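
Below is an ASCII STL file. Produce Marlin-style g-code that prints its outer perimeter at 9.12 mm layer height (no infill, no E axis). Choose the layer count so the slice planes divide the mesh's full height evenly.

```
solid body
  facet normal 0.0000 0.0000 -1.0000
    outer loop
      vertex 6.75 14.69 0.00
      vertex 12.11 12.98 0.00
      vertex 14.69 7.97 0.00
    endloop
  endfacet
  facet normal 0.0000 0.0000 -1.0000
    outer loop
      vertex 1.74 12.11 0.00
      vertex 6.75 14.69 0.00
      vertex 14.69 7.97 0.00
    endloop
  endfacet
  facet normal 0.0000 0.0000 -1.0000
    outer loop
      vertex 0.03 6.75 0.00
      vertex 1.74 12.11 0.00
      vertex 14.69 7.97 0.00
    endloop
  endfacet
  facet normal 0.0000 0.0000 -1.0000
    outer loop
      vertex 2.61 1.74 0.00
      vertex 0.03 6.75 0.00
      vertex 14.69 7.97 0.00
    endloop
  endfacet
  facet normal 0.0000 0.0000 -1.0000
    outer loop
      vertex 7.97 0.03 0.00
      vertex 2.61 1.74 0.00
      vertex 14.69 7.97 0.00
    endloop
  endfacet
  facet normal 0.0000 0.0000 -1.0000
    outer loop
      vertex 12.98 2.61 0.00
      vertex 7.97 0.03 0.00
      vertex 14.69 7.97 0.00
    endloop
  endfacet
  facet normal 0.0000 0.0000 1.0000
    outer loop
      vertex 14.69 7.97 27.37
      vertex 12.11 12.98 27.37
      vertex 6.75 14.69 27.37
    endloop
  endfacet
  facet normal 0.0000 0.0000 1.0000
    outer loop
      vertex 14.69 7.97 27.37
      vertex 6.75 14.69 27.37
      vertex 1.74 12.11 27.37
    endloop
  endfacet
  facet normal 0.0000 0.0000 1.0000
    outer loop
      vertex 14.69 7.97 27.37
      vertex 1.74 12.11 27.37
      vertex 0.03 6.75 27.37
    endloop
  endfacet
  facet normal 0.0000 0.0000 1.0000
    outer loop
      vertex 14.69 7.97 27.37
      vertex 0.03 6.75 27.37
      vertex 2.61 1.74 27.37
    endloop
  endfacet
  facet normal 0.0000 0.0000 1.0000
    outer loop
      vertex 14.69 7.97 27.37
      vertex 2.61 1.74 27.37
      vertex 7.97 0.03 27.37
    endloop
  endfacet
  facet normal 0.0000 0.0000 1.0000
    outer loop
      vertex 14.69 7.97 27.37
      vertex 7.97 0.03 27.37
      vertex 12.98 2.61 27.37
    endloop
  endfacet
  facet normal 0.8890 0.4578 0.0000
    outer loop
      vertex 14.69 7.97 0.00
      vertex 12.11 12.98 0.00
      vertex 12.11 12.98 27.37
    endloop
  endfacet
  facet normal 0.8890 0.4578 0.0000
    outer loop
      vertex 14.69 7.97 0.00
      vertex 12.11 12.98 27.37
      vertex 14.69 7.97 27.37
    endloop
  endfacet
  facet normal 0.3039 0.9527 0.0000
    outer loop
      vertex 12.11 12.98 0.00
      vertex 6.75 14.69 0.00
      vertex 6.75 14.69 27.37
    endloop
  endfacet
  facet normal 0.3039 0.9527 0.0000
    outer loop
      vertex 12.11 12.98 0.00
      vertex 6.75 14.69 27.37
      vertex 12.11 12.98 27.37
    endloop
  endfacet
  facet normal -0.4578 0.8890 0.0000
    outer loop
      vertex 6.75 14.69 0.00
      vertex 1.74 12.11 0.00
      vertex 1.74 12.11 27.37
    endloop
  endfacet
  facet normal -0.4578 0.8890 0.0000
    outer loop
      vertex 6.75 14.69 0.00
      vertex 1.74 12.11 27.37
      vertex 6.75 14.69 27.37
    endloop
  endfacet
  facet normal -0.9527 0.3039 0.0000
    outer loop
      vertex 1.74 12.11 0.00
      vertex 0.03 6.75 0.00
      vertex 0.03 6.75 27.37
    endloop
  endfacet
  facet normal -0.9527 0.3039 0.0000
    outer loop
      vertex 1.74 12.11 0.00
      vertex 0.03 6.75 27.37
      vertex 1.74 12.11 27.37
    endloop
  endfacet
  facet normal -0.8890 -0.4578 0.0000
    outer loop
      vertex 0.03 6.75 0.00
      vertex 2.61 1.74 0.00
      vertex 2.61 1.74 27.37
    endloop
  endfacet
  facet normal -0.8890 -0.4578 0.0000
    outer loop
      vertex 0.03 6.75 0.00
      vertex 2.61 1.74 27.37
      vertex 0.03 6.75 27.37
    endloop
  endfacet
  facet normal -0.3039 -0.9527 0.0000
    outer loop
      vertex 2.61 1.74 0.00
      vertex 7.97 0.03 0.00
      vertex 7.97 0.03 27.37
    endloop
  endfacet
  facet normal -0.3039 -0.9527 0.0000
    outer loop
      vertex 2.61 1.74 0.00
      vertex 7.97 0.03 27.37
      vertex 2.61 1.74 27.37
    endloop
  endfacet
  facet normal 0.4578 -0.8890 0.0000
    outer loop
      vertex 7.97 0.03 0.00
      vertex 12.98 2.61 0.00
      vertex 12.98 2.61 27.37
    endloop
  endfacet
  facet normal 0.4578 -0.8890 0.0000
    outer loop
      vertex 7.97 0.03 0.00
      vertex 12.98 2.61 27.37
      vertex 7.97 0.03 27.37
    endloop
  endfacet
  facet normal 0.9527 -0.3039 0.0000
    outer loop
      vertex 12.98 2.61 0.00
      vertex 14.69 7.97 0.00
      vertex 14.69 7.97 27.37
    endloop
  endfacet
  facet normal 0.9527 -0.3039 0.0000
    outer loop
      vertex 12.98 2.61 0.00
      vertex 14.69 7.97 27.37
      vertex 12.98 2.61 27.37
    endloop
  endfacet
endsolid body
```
; perimeter-only toolpath
G21 ; units = mm
G90 ; absolute positioning
G28 ; home
; layer 1
G0 Z9.12
G0 X14.69 Y7.97
G1 X12.11 Y12.98
G1 X6.75 Y14.69
G1 X1.74 Y12.11
G1 X0.03 Y6.75
G1 X2.61 Y1.74
G1 X7.97 Y0.03
G1 X12.98 Y2.61
G1 X14.69 Y7.97
; layer 2
G0 Z18.25
G0 X14.69 Y7.97
G1 X12.11 Y12.98
G1 X6.75 Y14.69
G1 X1.74 Y12.11
G1 X0.03 Y6.75
G1 X2.61 Y1.74
G1 X7.97 Y0.03
G1 X12.98 Y2.61
G1 X14.69 Y7.97
; layer 3
G0 Z27.37
G0 X14.69 Y7.97
G1 X12.11 Y12.98
G1 X6.75 Y14.69
G1 X1.74 Y12.11
G1 X0.03 Y6.75
G1 X2.61 Y1.74
G1 X7.97 Y0.03
G1 X12.98 Y2.61
G1 X14.69 Y7.97
M2 ; end

The solid is a regular 8-sided prism (a cylinder approximated with 8 flat sides), circumscribed radius ≈ 7.36 mm, height ≈ 27.4 mm. Slicing at Δz = 9.12 mm — 3 equal slices spanning the solid's height, so layer i sits at z = i·h/3 — gives 3 non-empty perimeters. Each is a 8-segment closed polygon; G0 lifts to the layer z and rapids to the start vertex, then G1 traces the edges.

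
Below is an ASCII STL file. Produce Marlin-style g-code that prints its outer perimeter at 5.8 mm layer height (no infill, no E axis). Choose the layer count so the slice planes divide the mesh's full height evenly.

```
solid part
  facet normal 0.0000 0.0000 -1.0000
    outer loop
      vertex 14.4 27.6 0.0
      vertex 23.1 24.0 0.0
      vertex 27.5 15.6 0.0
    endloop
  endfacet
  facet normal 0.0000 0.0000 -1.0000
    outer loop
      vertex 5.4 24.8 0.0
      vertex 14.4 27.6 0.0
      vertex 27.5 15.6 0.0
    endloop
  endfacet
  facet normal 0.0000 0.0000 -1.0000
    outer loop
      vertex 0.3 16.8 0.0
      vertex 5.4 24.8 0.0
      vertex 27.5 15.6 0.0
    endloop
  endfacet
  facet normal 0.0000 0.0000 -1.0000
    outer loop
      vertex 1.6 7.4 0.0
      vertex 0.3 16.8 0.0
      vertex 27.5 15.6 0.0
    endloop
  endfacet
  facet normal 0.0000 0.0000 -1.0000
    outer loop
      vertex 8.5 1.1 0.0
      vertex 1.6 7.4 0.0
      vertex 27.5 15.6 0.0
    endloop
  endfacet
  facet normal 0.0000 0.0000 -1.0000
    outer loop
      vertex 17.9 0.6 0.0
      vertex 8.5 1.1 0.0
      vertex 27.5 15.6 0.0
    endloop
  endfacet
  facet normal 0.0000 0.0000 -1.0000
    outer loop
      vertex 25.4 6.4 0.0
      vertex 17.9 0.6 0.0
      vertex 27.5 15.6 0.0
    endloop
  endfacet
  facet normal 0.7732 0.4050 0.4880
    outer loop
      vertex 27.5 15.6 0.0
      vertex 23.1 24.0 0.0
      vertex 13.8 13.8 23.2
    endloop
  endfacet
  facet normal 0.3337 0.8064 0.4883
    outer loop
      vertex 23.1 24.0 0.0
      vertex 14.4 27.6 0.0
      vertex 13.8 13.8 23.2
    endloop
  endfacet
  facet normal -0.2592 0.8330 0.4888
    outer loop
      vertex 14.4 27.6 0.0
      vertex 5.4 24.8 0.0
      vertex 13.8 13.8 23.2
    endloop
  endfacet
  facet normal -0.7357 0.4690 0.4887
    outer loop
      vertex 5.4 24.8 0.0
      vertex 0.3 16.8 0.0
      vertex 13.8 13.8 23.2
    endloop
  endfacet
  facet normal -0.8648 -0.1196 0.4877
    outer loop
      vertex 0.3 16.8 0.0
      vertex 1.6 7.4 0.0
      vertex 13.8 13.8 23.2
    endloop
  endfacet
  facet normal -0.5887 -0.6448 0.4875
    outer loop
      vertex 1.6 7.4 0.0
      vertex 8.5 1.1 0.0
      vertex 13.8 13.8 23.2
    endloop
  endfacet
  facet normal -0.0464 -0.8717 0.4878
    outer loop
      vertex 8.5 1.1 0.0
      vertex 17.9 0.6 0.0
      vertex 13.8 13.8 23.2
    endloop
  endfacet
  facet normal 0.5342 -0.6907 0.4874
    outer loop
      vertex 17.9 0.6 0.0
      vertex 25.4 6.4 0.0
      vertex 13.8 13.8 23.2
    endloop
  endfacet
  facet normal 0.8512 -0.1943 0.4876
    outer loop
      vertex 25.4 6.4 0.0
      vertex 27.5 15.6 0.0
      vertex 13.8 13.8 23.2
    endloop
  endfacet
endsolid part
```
; perimeter-only toolpath
G21 ; units = mm
G90 ; absolute positioning
G28 ; home
; layer 1
G0 Z5.8
G0 X24.1 Y15.1
G1 X20.8 Y21.4
G1 X14.2 Y24.2
G1 X7.5 Y22.1
G1 X3.7 Y16.1
G1 X4.7 Y9.0
G1 X9.8 Y4.3
G1 X16.9 Y3.9
G1 X22.5 Y8.2
G1 X24.1 Y15.1
; layer 2
G0 Z11.6
G0 X20.6 Y14.7
G1 X18.5 Y18.9
G1 X14.1 Y20.7
G1 X9.6 Y19.3
G1 X7.1 Y15.3
G1 X7.7 Y10.6
G1 X11.2 Y7.5
G1 X15.8 Y7.2
G1 X19.6 Y10.1
G1 X20.6 Y14.7
; layer 3
G0 Z17.4
G0 X17.2 Y14.3
G1 X16.1 Y16.4
G1 X14.0 Y17.2
G1 X11.7 Y16.6
G1 X10.4 Y14.6
G1 X10.8 Y12.2
G1 X12.5 Y10.6
G1 X14.8 Y10.5
G1 X16.7 Y12.0
G1 X17.2 Y14.3
M2 ; end

The solid is a regular 9-sided pyramid, base circumscribed radius ≈ 13.8 mm, apex at z ≈ 23.2 mm. Slicing at Δz = 5.8 mm — 4 equal slices spanning the solid's height, so layer i sits at z = i·h/4 — gives 3 non-empty perimeters. Each is a 9-segment closed polygon; G0 lifts to the layer z and rapids to the start vertex, then G1 traces the edges. The cross-section shrinks linearly with z (the slice at the apex is degenerate and omitted).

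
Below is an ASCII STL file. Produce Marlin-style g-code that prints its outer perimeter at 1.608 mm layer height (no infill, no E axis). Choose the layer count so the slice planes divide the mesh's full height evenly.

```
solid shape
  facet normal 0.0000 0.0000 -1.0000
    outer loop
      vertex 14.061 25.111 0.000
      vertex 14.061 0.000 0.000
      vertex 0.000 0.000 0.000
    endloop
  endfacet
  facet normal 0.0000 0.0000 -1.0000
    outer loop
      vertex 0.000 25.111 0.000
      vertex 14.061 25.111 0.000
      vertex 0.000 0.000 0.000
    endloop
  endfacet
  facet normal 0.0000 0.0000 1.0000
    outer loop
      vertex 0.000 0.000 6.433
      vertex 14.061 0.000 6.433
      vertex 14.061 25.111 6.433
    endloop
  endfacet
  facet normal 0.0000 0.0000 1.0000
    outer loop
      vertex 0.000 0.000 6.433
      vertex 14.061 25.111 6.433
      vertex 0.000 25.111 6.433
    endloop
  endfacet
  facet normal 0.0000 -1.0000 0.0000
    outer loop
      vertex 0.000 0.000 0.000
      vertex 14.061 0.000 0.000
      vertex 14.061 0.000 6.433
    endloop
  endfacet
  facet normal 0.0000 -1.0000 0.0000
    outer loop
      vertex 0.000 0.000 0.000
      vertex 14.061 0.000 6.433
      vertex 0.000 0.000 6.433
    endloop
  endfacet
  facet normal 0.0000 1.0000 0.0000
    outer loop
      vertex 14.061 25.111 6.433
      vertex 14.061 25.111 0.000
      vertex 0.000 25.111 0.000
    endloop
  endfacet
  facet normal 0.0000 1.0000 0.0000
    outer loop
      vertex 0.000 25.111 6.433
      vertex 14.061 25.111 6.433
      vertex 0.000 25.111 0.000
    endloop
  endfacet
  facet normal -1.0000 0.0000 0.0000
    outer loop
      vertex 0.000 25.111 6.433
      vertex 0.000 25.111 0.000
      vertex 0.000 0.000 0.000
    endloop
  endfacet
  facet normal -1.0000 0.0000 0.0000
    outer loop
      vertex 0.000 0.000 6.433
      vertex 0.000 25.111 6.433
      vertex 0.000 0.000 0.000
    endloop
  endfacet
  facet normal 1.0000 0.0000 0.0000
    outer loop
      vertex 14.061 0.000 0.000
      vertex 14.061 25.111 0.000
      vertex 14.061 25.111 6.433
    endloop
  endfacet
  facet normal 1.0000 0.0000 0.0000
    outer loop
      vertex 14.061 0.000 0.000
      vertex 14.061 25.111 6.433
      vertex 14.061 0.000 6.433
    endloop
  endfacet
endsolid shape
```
; perimeter-only toolpath
G21 ; units = mm
G90 ; absolute positioning
G28 ; home
; layer 1
G0 Z1.608
G0 X0.000 Y0.000
G1 X14.061 Y0.000
G1 X14.061 Y25.111
G1 X0.000 Y25.111
G1 X0.000 Y0.000
; layer 2
G0 Z3.216
G0 X0.000 Y0.000
G1 X14.061 Y0.000
G1 X14.061 Y25.111
G1 X0.000 Y25.111
G1 X0.000 Y0.000
; layer 3
G0 Z4.825
G0 X0.000 Y0.000
G1 X14.061 Y0.000
G1 X14.061 Y25.111
G1 X0.000 Y25.111
G1 X0.000 Y0.000
; layer 4
G0 Z6.433
G0 X0.000 Y0.000
G1 X14.061 Y0.000
G1 X14.061 Y25.111
G1 X0.000 Y25.111
G1 X0.000 Y0.000
M2 ; end

The solid is a rectangular box, roughly 14.1 × 25.1 mm footprint and 6.43 mm tall. Slicing at Δz = 1.608 mm — 4 equal slices spanning the solid's height, so layer i sits at z = i·h/4 — gives 4 non-empty perimeters. Each is a 4-segment closed polygon; G0 lifts to the layer z and rapids to the start vertex, then G1 traces the edges.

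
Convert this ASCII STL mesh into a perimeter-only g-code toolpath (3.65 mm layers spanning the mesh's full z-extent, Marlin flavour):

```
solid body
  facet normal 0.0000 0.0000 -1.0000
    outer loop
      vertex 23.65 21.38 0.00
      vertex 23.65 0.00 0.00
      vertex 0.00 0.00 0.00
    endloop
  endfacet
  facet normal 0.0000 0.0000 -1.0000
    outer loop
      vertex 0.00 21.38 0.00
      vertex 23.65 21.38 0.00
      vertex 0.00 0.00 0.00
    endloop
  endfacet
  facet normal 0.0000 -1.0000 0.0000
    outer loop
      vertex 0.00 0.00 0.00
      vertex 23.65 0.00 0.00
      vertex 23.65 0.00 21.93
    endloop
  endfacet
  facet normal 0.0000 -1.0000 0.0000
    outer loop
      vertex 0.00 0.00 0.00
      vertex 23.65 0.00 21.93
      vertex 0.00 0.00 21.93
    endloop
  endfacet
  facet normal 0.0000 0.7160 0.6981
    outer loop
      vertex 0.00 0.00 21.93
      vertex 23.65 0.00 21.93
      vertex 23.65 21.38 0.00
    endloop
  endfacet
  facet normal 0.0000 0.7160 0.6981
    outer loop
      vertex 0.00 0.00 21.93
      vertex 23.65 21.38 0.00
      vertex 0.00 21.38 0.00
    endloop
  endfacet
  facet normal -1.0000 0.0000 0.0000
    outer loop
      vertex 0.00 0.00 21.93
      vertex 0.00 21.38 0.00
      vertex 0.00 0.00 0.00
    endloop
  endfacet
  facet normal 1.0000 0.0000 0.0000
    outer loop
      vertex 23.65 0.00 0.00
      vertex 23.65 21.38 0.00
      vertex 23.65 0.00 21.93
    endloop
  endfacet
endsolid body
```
; perimeter-only toolpath
G21 ; units = mm
G90 ; absolute positioning
G28 ; home
; layer 1
G0 Z3.65
G0 X0.00 Y0.00
G1 X23.65 Y0.00
G1 X23.65 Y17.82
G1 X0.00 Y17.82
G1 X0.00 Y0.00
; layer 2
G0 Z7.31
G0 X0.00 Y0.00
G1 X23.65 Y0.00
G1 X23.65 Y14.25
G1 X0.00 Y14.25
G1 X0.00 Y0.00
; layer 3
G0 Z10.96
G0 X0.00 Y0.00
G1 X23.65 Y0.00
G1 X23.65 Y10.69
G1 X0.00 Y10.69
G1 X0.00 Y0.00
; layer 4
G0 Z14.62
G0 X0.00 Y0.00
G1 X23.65 Y0.00
G1 X23.65 Y7.13
G1 X0.00 Y7.13
G1 X0.00 Y0.00
; layer 5
G0 Z18.27
G0 X0.00 Y0.00
G1 X23.65 Y0.00
G1 X23.65 Y3.56
G1 X0.00 Y3.56
G1 X0.00 Y0.00
M2 ; end

The solid is a wedge (ramp): 23.6 × 21.4 mm base, rising to 21.9 mm along the y=0 edge and sloping linearly to z=0 at y=21.4. Slicing at Δz = 3.65 mm — 6 equal slices spanning the solid's height, so layer i sits at z = i·h/6 — gives 5 non-empty perimeters. Each is a 4-segment closed polygon; G0 lifts to the layer z and rapids to the start vertex, then G1 traces the edges. The cross-section shrinks linearly with z (the slice at the apex is degenerate and omitted).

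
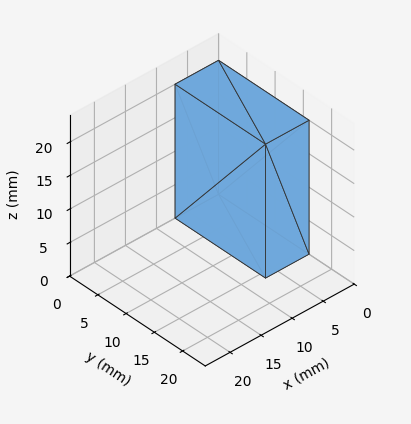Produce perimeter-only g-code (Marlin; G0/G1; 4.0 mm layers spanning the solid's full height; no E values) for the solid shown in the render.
Reading the render: the shape is a rectangular box, roughly 7 × 16 mm footprint and 20 mm tall (dimensions read to the nearest mm from the axis ticks). For the g-code, the solid's height is divided into equal slices at the stated Δz and each level perimeter traced with G1 moves after a G0 lift.

; perimeter-only toolpath
G21 ; units = mm
G90 ; absolute positioning
G28 ; home
; layer 1
G0 Z4.0
G0 X0.0 Y0.0
G1 X7.0 Y0.0
G1 X7.0 Y16.0
G1 X0.0 Y16.0
G1 X0.0 Y0.0
; layer 2
G0 Z8.0
G0 X0.0 Y0.0
G1 X7.0 Y0.0
G1 X7.0 Y16.0
G1 X0.0 Y16.0
G1 X0.0 Y0.0
; layer 3
G0 Z12.0
G0 X0.0 Y0.0
G1 X7.0 Y0.0
G1 X7.0 Y16.0
G1 X0.0 Y16.0
G1 X0.0 Y0.0
; layer 4
G0 Z16.0
G0 X0.0 Y0.0
G1 X7.0 Y0.0
G1 X7.0 Y16.0
G1 X0.0 Y16.0
G1 X0.0 Y0.0
; layer 5
G0 Z20.0
G0 X0.0 Y0.0
G1 X7.0 Y0.0
G1 X7.0 Y16.0
G1 X0.0 Y16.0
G1 X0.0 Y0.0
M2 ; end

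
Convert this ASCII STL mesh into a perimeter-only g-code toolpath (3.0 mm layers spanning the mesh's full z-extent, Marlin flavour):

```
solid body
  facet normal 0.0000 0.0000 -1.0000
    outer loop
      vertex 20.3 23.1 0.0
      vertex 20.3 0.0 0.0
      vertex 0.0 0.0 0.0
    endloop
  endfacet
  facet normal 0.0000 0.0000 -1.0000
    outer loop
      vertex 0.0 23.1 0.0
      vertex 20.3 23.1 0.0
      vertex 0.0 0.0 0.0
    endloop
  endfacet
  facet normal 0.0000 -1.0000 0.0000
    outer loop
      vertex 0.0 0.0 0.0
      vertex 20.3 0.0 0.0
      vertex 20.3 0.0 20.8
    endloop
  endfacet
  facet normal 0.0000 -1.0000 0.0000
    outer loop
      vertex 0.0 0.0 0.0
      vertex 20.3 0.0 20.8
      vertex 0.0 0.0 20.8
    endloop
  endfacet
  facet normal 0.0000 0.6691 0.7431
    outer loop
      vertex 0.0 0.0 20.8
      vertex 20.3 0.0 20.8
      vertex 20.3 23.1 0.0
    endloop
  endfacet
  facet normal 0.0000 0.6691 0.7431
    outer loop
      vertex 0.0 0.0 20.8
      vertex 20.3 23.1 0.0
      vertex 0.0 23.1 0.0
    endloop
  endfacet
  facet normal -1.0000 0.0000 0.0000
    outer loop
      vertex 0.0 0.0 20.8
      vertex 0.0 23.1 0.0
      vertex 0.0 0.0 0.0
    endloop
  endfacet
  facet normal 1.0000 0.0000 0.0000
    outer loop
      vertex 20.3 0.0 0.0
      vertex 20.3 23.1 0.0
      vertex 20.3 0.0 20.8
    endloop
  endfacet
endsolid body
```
; perimeter-only toolpath
G21 ; units = mm
G90 ; absolute positioning
G28 ; home
; layer 1
G0 Z3.0
G0 X0.0 Y0.0
G1 X20.3 Y0.0
G1 X20.3 Y19.8
G1 X0.0 Y19.8
G1 X0.0 Y0.0
; layer 2
G0 Z5.9
G0 X0.0 Y0.0
G1 X20.3 Y0.0
G1 X20.3 Y16.5
G1 X0.0 Y16.5
G1 X0.0 Y0.0
; layer 3
G0 Z8.9
G0 X0.0 Y0.0
G1 X20.3 Y0.0
G1 X20.3 Y13.2
G1 X0.0 Y13.2
G1 X0.0 Y0.0
; layer 4
G0 Z11.9
G0 X0.0 Y0.0
G1 X20.3 Y0.0
G1 X20.3 Y9.9
G1 X0.0 Y9.9
G1 X0.0 Y0.0
; layer 5
G0 Z14.9
G0 X0.0 Y0.0
G1 X20.3 Y0.0
G1 X20.3 Y6.6
G1 X0.0 Y6.6
G1 X0.0 Y0.0
; layer 6
G0 Z17.8
G0 X0.0 Y0.0
G1 X20.3 Y0.0
G1 X20.3 Y3.3
G1 X0.0 Y3.3
G1 X0.0 Y0.0
M2 ; end

The solid is a wedge (ramp): 20.3 × 23.1 mm base, rising to 20.8 mm along the y=0 edge and sloping linearly to z=0 at y=23.1. Slicing at Δz = 3.0 mm — 7 equal slices spanning the solid's height, so layer i sits at z = i·h/7 — gives 6 non-empty perimeters. Each is a 4-segment closed polygon; G0 lifts to the layer z and rapids to the start vertex, then G1 traces the edges. The cross-section shrinks linearly with z (the slice at the apex is degenerate and omitted).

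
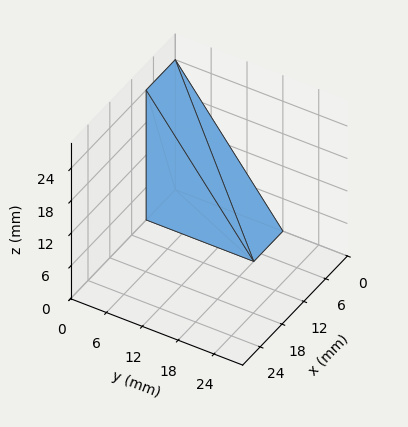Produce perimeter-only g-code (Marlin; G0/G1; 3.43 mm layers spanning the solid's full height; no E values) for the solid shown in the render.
Reading the render: the shape is a wedge (ramp): 8 × 18 mm base, rising to 24 mm along the y=0 edge and sloping linearly to z=0 at y=18 (dimensions read to the nearest mm from the axis ticks). For the g-code, the solid's height is divided into equal slices at the stated Δz and each level perimeter traced with G1 moves after a G0 lift.

; perimeter-only toolpath
G21 ; units = mm
G90 ; absolute positioning
G28 ; home
; layer 1
G0 Z3.43
G0 X0.00 Y0.00
G1 X8.00 Y0.00
G1 X8.00 Y15.43
G1 X0.00 Y15.43
G1 X0.00 Y0.00
; layer 2
G0 Z6.86
G0 X0.00 Y0.00
G1 X8.00 Y0.00
G1 X8.00 Y12.86
G1 X0.00 Y12.86
G1 X0.00 Y0.00
; layer 3
G0 Z10.29
G0 X0.00 Y0.00
G1 X8.00 Y0.00
G1 X8.00 Y10.29
G1 X0.00 Y10.29
G1 X0.00 Y0.00
; layer 4
G0 Z13.71
G0 X0.00 Y0.00
G1 X8.00 Y0.00
G1 X8.00 Y7.71
G1 X0.00 Y7.71
G1 X0.00 Y0.00
; layer 5
G0 Z17.14
G0 X0.00 Y0.00
G1 X8.00 Y0.00
G1 X8.00 Y5.14
G1 X0.00 Y5.14
G1 X0.00 Y0.00
; layer 6
G0 Z20.57
G0 X0.00 Y0.00
G1 X8.00 Y0.00
G1 X8.00 Y2.57
G1 X0.00 Y2.57
G1 X0.00 Y0.00
M2 ; end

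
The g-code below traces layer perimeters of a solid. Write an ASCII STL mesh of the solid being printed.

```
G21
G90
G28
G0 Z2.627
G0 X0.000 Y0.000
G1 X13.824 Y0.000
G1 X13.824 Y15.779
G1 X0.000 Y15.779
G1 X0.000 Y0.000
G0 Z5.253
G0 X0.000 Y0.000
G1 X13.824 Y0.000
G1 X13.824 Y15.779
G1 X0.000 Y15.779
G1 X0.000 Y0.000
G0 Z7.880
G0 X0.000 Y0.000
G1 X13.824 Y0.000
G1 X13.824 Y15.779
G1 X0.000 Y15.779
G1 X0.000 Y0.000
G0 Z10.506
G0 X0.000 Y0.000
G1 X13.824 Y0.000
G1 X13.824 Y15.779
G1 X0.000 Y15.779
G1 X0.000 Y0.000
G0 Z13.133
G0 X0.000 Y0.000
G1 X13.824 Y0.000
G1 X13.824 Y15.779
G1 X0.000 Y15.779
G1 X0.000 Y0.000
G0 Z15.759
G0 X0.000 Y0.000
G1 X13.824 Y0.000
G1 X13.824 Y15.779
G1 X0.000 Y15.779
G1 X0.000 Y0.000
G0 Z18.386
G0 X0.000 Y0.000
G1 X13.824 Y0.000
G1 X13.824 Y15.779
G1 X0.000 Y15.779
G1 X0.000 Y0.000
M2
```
solid part
  facet normal 0.0000 0.0000 -1.0000
    outer loop
      vertex 13.824 15.779 0.000
      vertex 13.824 0.000 0.000
      vertex 0.000 0.000 0.000
    endloop
  endfacet
  facet normal 0.0000 0.0000 -1.0000
    outer loop
      vertex 0.000 15.779 0.000
      vertex 13.824 15.779 0.000
      vertex 0.000 0.000 0.000
    endloop
  endfacet
  facet normal 0.0000 0.0000 1.0000
    outer loop
      vertex 0.000 0.000 18.386
      vertex 13.824 0.000 18.386
      vertex 13.824 15.779 18.386
    endloop
  endfacet
  facet normal 0.0000 0.0000 1.0000
    outer loop
      vertex 0.000 0.000 18.386
      vertex 13.824 15.779 18.386
      vertex 0.000 15.779 18.386
    endloop
  endfacet
  facet normal 0.0000 -1.0000 0.0000
    outer loop
      vertex 0.000 0.000 0.000
      vertex 13.824 0.000 0.000
      vertex 13.824 0.000 18.386
    endloop
  endfacet
  facet normal 0.0000 -1.0000 0.0000
    outer loop
      vertex 0.000 0.000 0.000
      vertex 13.824 0.000 18.386
      vertex 0.000 0.000 18.386
    endloop
  endfacet
  facet normal 0.0000 1.0000 0.0000
    outer loop
      vertex 13.824 15.779 18.386
      vertex 13.824 15.779 0.000
      vertex 0.000 15.779 0.000
    endloop
  endfacet
  facet normal 0.0000 1.0000 0.0000
    outer loop
      vertex 0.000 15.779 18.386
      vertex 13.824 15.779 18.386
      vertex 0.000 15.779 0.000
    endloop
  endfacet
  facet normal -1.0000 0.0000 0.0000
    outer loop
      vertex 0.000 15.779 18.386
      vertex 0.000 15.779 0.000
      vertex 0.000 0.000 0.000
    endloop
  endfacet
  facet normal -1.0000 0.0000 0.0000
    outer loop
      vertex 0.000 0.000 18.386
      vertex 0.000 15.779 18.386
      vertex 0.000 0.000 0.000
    endloop
  endfacet
  facet normal 1.0000 0.0000 0.0000
    outer loop
      vertex 13.824 0.000 0.000
      vertex 13.824 15.779 0.000
      vertex 13.824 15.779 18.386
    endloop
  endfacet
  facet normal 1.0000 0.0000 0.0000
    outer loop
      vertex 13.824 0.000 0.000
      vertex 13.824 15.779 18.386
      vertex 13.824 0.000 18.386
    endloop
  endfacet
endsolid part

The G0 Z moves step by Δz≈2.627 mm. Every layer's G1 loop is the same polygon, so the solid is a straight extrusion of it from z=0 to z≈18.4. Closing with flat bottom and top caps and triangulating gives 12 facets — a rectangular box, roughly 13.8 × 15.8 mm footprint and 18.4 mm tall.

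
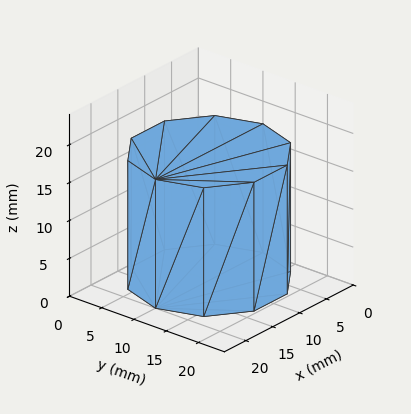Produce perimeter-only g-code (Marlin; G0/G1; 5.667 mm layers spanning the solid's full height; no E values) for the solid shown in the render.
Reading the render: the shape is a regular 10-sided prism (a cylinder approximated with 10 flat sides), circumscribed radius ≈ 10 mm, height ≈ 17 mm (dimensions read to the nearest mm from the axis ticks). For the g-code, the solid's height is divided into equal slices at the stated Δz and each level perimeter traced with G1 moves after a G0 lift.

; perimeter-only toolpath
G21 ; units = mm
G90 ; absolute positioning
G28 ; home
; layer 1
G0 Z5.667
G0 X20.000 Y10.000
G1 X18.090 Y15.878
G1 X13.090 Y19.511
G1 X6.910 Y19.511
G1 X1.910 Y15.878
G1 X0.000 Y10.000
G1 X1.910 Y4.122
G1 X6.910 Y0.489
G1 X13.090 Y0.489
G1 X18.090 Y4.122
G1 X20.000 Y10.000
; layer 2
G0 Z11.333
G0 X20.000 Y10.000
G1 X18.090 Y15.878
G1 X13.090 Y19.511
G1 X6.910 Y19.511
G1 X1.910 Y15.878
G1 X0.000 Y10.000
G1 X1.910 Y4.122
G1 X6.910 Y0.489
G1 X13.090 Y0.489
G1 X18.090 Y4.122
G1 X20.000 Y10.000
; layer 3
G0 Z17.000
G0 X20.000 Y10.000
G1 X18.090 Y15.878
G1 X13.090 Y19.511
G1 X6.910 Y19.511
G1 X1.910 Y15.878
G1 X0.000 Y10.000
G1 X1.910 Y4.122
G1 X6.910 Y0.489
G1 X13.090 Y0.489
G1 X18.090 Y4.122
G1 X20.000 Y10.000
M2 ; end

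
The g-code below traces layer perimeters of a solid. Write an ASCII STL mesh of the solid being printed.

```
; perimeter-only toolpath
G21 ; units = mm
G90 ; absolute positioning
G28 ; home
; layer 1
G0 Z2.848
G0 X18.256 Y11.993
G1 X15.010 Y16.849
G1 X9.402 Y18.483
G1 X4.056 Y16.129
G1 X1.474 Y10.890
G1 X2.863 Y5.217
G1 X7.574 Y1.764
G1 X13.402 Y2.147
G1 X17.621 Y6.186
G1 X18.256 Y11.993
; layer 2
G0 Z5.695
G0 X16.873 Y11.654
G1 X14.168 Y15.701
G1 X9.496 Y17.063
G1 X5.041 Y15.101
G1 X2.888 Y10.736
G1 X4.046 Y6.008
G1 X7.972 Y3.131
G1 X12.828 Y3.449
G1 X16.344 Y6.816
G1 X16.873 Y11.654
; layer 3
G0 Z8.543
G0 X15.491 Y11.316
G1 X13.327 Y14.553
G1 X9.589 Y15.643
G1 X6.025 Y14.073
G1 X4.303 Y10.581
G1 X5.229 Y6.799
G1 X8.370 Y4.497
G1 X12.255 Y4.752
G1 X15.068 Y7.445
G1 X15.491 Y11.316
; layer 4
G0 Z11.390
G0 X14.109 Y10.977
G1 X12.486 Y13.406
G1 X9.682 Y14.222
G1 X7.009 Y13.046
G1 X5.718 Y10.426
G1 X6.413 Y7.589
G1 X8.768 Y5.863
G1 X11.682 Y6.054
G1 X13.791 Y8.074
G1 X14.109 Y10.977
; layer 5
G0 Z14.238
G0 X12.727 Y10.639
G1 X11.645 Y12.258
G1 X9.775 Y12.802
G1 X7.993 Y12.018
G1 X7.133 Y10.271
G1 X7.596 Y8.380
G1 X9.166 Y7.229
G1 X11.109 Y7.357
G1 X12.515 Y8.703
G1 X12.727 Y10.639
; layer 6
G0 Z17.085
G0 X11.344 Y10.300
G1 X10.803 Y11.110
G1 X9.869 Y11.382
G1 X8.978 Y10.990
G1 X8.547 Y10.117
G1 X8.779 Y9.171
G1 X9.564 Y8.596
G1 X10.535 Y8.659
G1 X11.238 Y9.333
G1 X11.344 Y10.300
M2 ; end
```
solid part
  facet normal 0.0000 0.0000 -1.0000
    outer loop
      vertex 9.309 19.903 0.000
      vertex 15.851 17.997 0.000
      vertex 19.638 12.331 0.000
    endloop
  endfacet
  facet normal 0.0000 0.0000 -1.0000
    outer loop
      vertex 3.072 17.157 0.000
      vertex 9.309 19.903 0.000
      vertex 19.638 12.331 0.000
    endloop
  endfacet
  facet normal 0.0000 0.0000 -1.0000
    outer loop
      vertex 0.059 11.045 0.000
      vertex 3.072 17.157 0.000
      vertex 19.638 12.331 0.000
    endloop
  endfacet
  facet normal 0.0000 0.0000 -1.0000
    outer loop
      vertex 1.680 4.426 0.000
      vertex 0.059 11.045 0.000
      vertex 19.638 12.331 0.000
    endloop
  endfacet
  facet normal 0.0000 0.0000 -1.0000
    outer loop
      vertex 7.176 0.398 0.000
      vertex 1.680 4.426 0.000
      vertex 19.638 12.331 0.000
    endloop
  endfacet
  facet normal 0.0000 0.0000 -1.0000
    outer loop
      vertex 13.975 0.844 0.000
      vertex 7.176 0.398 0.000
      vertex 19.638 12.331 0.000
    endloop
  endfacet
  facet normal 0.0000 0.0000 -1.0000
    outer loop
      vertex 18.897 5.557 0.000
      vertex 13.975 0.844 0.000
      vertex 19.638 12.331 0.000
    endloop
  endfacet
  facet normal 0.7525 0.5030 0.4251
    outer loop
      vertex 19.638 12.331 0.000
      vertex 15.851 17.997 0.000
      vertex 9.962 9.962 19.933
    endloop
  endfacet
  facet normal 0.2532 0.8690 0.4251
    outer loop
      vertex 15.851 17.997 0.000
      vertex 9.309 19.903 0.000
      vertex 9.962 9.962 19.933
    endloop
  endfacet
  facet normal -0.3647 0.8284 0.4251
    outer loop
      vertex 9.309 19.903 0.000
      vertex 3.072 17.157 0.000
      vertex 9.962 9.962 19.933
    endloop
  endfacet
  facet normal -0.8119 0.4002 0.4251
    outer loop
      vertex 3.072 17.157 0.000
      vertex 0.059 11.045 0.000
      vertex 9.962 9.962 19.933
    endloop
  endfacet
  facet normal -0.8792 -0.2153 0.4251
    outer loop
      vertex 0.059 11.045 0.000
      vertex 1.680 4.426 0.000
      vertex 9.962 9.962 19.933
    endloop
  endfacet
  facet normal -0.5351 -0.7301 0.4251
    outer loop
      vertex 1.680 4.426 0.000
      vertex 7.176 0.398 0.000
      vertex 9.962 9.962 19.933
    endloop
  endfacet
  facet normal 0.0592 -0.9032 0.4251
    outer loop
      vertex 7.176 0.398 0.000
      vertex 13.975 0.844 0.000
      vertex 9.962 9.962 19.933
    endloop
  endfacet
  facet normal 0.6260 -0.6538 0.4251
    outer loop
      vertex 13.975 0.844 0.000
      vertex 18.897 5.557 0.000
      vertex 9.962 9.962 19.933
    endloop
  endfacet
  facet normal 0.8998 -0.0984 0.4251
    outer loop
      vertex 18.897 5.557 0.000
      vertex 19.638 12.331 0.000
      vertex 9.962 9.962 19.933
    endloop
  endfacet
endsolid part

The G0 Z moves step by Δz≈2.848 mm. The G1 loops shrink linearly with z, so the solid tapers from its base footprint up to z≈19.9. Closing with a flat bottom cap and the tapered top and triangulating gives 16 facets — a regular 9-sided pyramid, base circumscribed radius ≈ 9.96 mm, apex at z ≈ 19.9 mm.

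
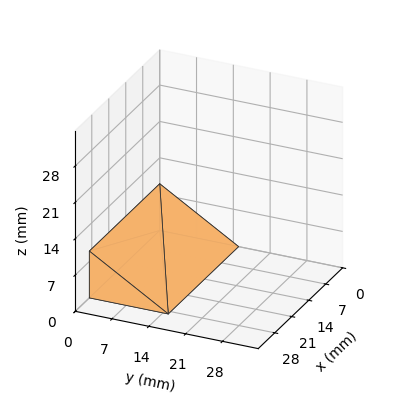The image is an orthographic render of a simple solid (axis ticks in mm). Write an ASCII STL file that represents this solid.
Reading the render: the shape is a wedge (ramp): 29 × 15 mm base, rising to 9 mm along the y=0 edge and sloping linearly to z=0 at y=15 (dimensions read to the nearest mm from the axis ticks). For the STL, each face is triangulated and given an outward normal.

solid part
  facet normal 0.0000 0.0000 -1.0000
    outer loop
      vertex 29.0 15.0 0.0
      vertex 29.0 0.0 0.0
      vertex 0.0 0.0 0.0
    endloop
  endfacet
  facet normal 0.0000 0.0000 -1.0000
    outer loop
      vertex 0.0 15.0 0.0
      vertex 29.0 15.0 0.0
      vertex 0.0 0.0 0.0
    endloop
  endfacet
  facet normal 0.0000 -1.0000 0.0000
    outer loop
      vertex 0.0 0.0 0.0
      vertex 29.0 0.0 0.0
      vertex 29.0 0.0 9.0
    endloop
  endfacet
  facet normal 0.0000 -1.0000 0.0000
    outer loop
      vertex 0.0 0.0 0.0
      vertex 29.0 0.0 9.0
      vertex 0.0 0.0 9.0
    endloop
  endfacet
  facet normal 0.0000 0.5145 0.8575
    outer loop
      vertex 0.0 0.0 9.0
      vertex 29.0 0.0 9.0
      vertex 29.0 15.0 0.0
    endloop
  endfacet
  facet normal 0.0000 0.5145 0.8575
    outer loop
      vertex 0.0 0.0 9.0
      vertex 29.0 15.0 0.0
      vertex 0.0 15.0 0.0
    endloop
  endfacet
  facet normal -1.0000 0.0000 0.0000
    outer loop
      vertex 0.0 0.0 9.0
      vertex 0.0 15.0 0.0
      vertex 0.0 0.0 0.0
    endloop
  endfacet
  facet normal 1.0000 0.0000 0.0000
    outer loop
      vertex 29.0 0.0 0.0
      vertex 29.0 15.0 0.0
      vertex 29.0 0.0 9.0
    endloop
  endfacet
endsolid part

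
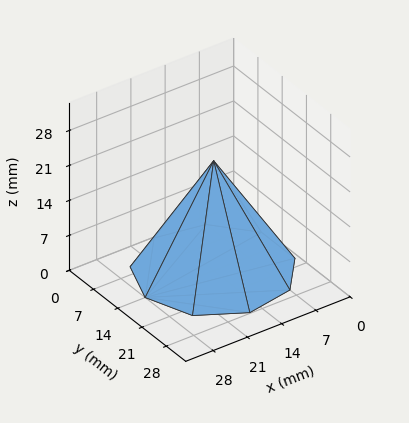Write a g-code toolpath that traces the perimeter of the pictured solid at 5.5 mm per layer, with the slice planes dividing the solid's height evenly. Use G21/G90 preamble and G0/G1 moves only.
Reading the render: the shape is a regular 9-sided pyramid, base circumscribed radius ≈ 14 mm, apex at z ≈ 22 mm (dimensions read to the nearest mm from the axis ticks). For the g-code, the solid's height is divided into equal slices at the stated Δz and each level perimeter traced with G1 moves after a G0 lift.

; perimeter-only toolpath
G21 ; units = mm
G90 ; absolute positioning
G28 ; home
; layer 1
G0 Z5.5
G0 X24.5 Y14.0
G1 X22.0 Y20.8
G1 X15.8 Y24.4
G1 X8.8 Y23.1
G1 X4.1 Y17.6
G1 X4.1 Y10.4
G1 X8.8 Y4.9
G1 X15.8 Y3.6
G1 X22.0 Y7.2
G1 X24.5 Y14.0
; layer 2
G0 Z11.0
G0 X21.0 Y14.0
G1 X19.4 Y18.5
G1 X15.2 Y20.9
G1 X10.5 Y20.1
G1 X7.4 Y16.4
G1 X7.4 Y11.6
G1 X10.5 Y8.0
G1 X15.2 Y7.1
G1 X19.4 Y9.5
G1 X21.0 Y14.0
; layer 3
G0 Z16.5
G0 X17.5 Y14.0
G1 X16.7 Y16.2
G1 X14.6 Y17.4
G1 X12.2 Y17.0
G1 X10.7 Y15.2
G1 X10.7 Y12.8
G1 X12.2 Y11.0
G1 X14.6 Y10.6
G1 X16.7 Y11.8
G1 X17.5 Y14.0
M2 ; end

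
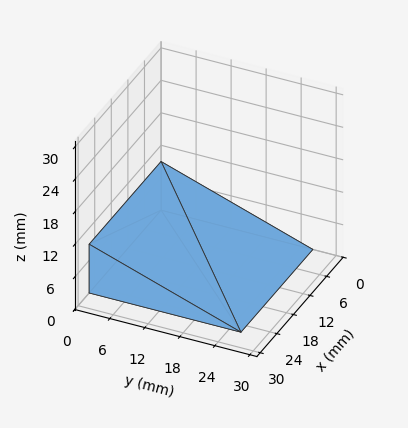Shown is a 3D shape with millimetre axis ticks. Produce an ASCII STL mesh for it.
Reading the render: the shape is a wedge (ramp): 26 × 26 mm base, rising to 9 mm along the y=0 edge and sloping linearly to z=0 at y=26 (dimensions read to the nearest mm from the axis ticks). For the STL, each face is triangulated and given an outward normal.

solid part
  facet normal 0.0000 0.0000 -1.0000
    outer loop
      vertex 26.000 26.000 0.000
      vertex 26.000 0.000 0.000
      vertex 0.000 0.000 0.000
    endloop
  endfacet
  facet normal 0.0000 0.0000 -1.0000
    outer loop
      vertex 0.000 26.000 0.000
      vertex 26.000 26.000 0.000
      vertex 0.000 0.000 0.000
    endloop
  endfacet
  facet normal 0.0000 -1.0000 0.0000
    outer loop
      vertex 0.000 0.000 0.000
      vertex 26.000 0.000 0.000
      vertex 26.000 0.000 9.000
    endloop
  endfacet
  facet normal 0.0000 -1.0000 0.0000
    outer loop
      vertex 0.000 0.000 0.000
      vertex 26.000 0.000 9.000
      vertex 0.000 0.000 9.000
    endloop
  endfacet
  facet normal 0.0000 0.3271 0.9450
    outer loop
      vertex 0.000 0.000 9.000
      vertex 26.000 0.000 9.000
      vertex 26.000 26.000 0.000
    endloop
  endfacet
  facet normal 0.0000 0.3271 0.9450
    outer loop
      vertex 0.000 0.000 9.000
      vertex 26.000 26.000 0.000
      vertex 0.000 26.000 0.000
    endloop
  endfacet
  facet normal -1.0000 0.0000 0.0000
    outer loop
      vertex 0.000 0.000 9.000
      vertex 0.000 26.000 0.000
      vertex 0.000 0.000 0.000
    endloop
  endfacet
  facet normal 1.0000 0.0000 0.0000
    outer loop
      vertex 26.000 0.000 0.000
      vertex 26.000 26.000 0.000
      vertex 26.000 0.000 9.000
    endloop
  endfacet
endsolid part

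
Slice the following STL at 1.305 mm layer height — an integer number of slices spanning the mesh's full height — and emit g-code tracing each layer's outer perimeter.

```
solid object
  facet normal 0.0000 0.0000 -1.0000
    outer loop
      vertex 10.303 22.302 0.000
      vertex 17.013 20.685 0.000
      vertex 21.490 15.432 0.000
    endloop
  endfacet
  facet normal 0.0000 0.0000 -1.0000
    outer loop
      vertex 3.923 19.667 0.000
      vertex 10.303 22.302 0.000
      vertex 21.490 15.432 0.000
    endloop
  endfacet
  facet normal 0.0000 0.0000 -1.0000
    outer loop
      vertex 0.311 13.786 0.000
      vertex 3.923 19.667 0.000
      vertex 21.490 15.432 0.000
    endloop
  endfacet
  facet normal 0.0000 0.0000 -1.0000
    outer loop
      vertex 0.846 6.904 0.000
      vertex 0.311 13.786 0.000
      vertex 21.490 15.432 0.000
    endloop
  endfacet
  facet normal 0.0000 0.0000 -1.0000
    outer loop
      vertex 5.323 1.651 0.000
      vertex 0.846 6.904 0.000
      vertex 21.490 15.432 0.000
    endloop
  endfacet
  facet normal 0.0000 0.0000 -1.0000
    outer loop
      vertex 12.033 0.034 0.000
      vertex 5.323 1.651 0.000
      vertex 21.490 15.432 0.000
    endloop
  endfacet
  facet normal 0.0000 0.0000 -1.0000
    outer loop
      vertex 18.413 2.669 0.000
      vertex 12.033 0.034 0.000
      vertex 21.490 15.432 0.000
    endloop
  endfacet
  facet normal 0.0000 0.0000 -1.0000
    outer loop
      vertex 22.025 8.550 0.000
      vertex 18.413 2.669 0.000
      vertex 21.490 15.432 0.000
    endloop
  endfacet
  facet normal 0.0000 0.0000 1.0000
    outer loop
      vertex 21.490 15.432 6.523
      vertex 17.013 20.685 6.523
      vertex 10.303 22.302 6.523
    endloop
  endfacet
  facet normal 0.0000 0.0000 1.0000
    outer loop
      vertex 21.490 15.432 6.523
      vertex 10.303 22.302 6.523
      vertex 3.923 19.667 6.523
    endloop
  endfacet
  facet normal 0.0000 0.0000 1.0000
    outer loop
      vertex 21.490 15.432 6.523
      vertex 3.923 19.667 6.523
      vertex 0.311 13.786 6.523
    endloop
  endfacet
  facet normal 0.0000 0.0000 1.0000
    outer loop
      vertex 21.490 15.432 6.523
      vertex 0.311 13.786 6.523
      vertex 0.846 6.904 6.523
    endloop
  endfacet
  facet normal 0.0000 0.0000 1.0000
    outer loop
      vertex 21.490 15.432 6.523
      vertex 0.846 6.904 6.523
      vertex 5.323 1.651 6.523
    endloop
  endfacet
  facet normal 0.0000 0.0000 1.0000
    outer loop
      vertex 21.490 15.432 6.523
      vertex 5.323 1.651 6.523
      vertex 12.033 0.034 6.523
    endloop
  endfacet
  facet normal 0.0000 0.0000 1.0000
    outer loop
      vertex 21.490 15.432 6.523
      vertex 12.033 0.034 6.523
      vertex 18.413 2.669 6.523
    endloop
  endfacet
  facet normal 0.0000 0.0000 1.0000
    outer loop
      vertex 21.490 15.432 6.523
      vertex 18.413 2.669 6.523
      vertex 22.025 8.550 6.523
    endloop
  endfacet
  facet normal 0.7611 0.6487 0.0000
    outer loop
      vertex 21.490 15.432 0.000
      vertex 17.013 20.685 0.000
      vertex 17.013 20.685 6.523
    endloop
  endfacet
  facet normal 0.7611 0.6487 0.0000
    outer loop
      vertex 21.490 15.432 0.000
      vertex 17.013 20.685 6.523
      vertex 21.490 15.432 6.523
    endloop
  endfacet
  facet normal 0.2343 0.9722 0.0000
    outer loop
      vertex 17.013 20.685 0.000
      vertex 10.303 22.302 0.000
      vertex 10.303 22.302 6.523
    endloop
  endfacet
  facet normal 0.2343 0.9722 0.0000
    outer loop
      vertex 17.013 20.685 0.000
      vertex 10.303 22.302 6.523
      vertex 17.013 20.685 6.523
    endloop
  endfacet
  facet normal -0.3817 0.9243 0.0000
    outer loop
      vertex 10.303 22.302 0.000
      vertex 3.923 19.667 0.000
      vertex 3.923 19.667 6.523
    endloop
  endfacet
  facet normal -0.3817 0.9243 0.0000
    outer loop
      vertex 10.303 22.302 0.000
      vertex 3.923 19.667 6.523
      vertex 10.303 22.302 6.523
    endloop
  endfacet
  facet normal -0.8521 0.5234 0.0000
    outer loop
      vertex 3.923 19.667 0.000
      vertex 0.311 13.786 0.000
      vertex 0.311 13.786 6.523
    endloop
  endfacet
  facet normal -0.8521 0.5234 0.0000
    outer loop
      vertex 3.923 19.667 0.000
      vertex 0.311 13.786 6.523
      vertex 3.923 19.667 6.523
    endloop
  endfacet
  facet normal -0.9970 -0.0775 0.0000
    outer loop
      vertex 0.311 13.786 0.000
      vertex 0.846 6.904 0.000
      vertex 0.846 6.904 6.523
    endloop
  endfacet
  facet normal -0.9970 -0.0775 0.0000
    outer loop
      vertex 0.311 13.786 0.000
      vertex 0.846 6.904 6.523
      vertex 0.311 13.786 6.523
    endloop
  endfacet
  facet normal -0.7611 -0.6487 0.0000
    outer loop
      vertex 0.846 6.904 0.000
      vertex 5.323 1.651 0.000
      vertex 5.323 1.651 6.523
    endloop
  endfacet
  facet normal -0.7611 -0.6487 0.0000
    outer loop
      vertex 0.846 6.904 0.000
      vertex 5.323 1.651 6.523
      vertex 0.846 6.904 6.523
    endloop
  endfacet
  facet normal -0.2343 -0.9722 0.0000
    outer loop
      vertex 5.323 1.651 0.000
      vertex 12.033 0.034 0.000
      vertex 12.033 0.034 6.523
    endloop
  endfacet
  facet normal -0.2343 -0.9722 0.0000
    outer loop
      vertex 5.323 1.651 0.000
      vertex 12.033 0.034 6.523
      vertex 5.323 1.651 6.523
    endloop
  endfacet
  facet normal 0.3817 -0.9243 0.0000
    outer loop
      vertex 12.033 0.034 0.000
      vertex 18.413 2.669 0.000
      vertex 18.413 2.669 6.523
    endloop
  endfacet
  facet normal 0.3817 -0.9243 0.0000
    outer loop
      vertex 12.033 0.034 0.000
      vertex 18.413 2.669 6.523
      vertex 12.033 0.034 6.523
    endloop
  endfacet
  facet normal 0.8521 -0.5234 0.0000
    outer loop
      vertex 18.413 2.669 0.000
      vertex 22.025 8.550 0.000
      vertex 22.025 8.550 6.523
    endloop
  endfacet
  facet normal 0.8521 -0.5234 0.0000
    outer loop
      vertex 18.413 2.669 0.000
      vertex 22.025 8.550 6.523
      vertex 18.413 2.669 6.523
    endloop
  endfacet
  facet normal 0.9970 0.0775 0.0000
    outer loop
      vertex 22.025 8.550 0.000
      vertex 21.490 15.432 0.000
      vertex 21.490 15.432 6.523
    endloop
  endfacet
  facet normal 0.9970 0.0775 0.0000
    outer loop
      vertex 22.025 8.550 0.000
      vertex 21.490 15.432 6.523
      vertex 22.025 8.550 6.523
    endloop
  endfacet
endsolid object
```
; perimeter-only toolpath
G21 ; units = mm
G90 ; absolute positioning
G28 ; home
; layer 1
G0 Z1.305
G0 X21.490 Y15.432
G1 X17.013 Y20.685
G1 X10.303 Y22.302
G1 X3.923 Y19.667
G1 X0.311 Y13.786
G1 X0.846 Y6.904
G1 X5.323 Y1.651
G1 X12.033 Y0.034
G1 X18.413 Y2.669
G1 X22.025 Y8.550
G1 X21.490 Y15.432
; layer 2
G0 Z2.609
G0 X21.490 Y15.432
G1 X17.013 Y20.685
G1 X10.303 Y22.302
G1 X3.923 Y19.667
G1 X0.311 Y13.786
G1 X0.846 Y6.904
G1 X5.323 Y1.651
G1 X12.033 Y0.034
G1 X18.413 Y2.669
G1 X22.025 Y8.550
G1 X21.490 Y15.432
; layer 3
G0 Z3.914
G0 X21.490 Y15.432
G1 X17.013 Y20.685
G1 X10.303 Y22.302
G1 X3.923 Y19.667
G1 X0.311 Y13.786
G1 X0.846 Y6.904
G1 X5.323 Y1.651
G1 X12.033 Y0.034
G1 X18.413 Y2.669
G1 X22.025 Y8.550
G1 X21.490 Y15.432
; layer 4
G0 Z5.218
G0 X21.490 Y15.432
G1 X17.013 Y20.685
G1 X10.303 Y22.302
G1 X3.923 Y19.667
G1 X0.311 Y13.786
G1 X0.846 Y6.904
G1 X5.323 Y1.651
G1 X12.033 Y0.034
G1 X18.413 Y2.669
G1 X22.025 Y8.550
G1 X21.490 Y15.432
; layer 5
G0 Z6.523
G0 X21.490 Y15.432
G1 X17.013 Y20.685
G1 X10.303 Y22.302
G1 X3.923 Y19.667
G1 X0.311 Y13.786
G1 X0.846 Y6.904
G1 X5.323 Y1.651
G1 X12.033 Y0.034
G1 X18.413 Y2.669
G1 X22.025 Y8.550
G1 X21.490 Y15.432
M2 ; end

The solid is a regular 10-sided prism (a cylinder approximated with 10 flat sides), circumscribed radius ≈ 11.2 mm, height ≈ 6.52 mm. Slicing at Δz = 1.305 mm — 5 equal slices spanning the solid's height, so layer i sits at z = i·h/5 — gives 5 non-empty perimeters. Each is a 10-segment closed polygon; G0 lifts to the layer z and rapids to the start vertex, then G1 traces the edges.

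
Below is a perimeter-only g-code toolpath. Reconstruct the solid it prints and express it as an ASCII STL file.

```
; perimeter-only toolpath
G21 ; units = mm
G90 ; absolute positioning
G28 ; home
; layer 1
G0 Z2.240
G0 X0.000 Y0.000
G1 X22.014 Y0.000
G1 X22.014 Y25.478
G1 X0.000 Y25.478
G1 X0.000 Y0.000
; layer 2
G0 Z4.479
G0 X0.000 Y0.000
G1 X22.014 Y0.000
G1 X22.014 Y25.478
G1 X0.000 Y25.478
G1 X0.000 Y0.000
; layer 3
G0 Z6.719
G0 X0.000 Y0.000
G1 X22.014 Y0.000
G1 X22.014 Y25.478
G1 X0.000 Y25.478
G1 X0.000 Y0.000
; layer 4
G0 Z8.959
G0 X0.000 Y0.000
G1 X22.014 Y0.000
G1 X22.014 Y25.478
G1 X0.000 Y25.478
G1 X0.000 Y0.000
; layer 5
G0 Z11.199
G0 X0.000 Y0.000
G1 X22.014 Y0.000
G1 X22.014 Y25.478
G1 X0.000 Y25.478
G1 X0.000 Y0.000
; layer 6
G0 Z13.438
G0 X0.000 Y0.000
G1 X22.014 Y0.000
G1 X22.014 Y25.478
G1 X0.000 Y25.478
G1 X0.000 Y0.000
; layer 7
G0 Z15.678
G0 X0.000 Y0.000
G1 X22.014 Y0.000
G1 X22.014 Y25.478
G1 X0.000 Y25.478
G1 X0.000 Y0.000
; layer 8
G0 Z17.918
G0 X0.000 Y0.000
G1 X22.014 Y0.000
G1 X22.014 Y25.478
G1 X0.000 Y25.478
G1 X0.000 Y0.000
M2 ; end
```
solid part
  facet normal 0.0000 0.0000 -1.0000
    outer loop
      vertex 22.014 25.478 0.000
      vertex 22.014 0.000 0.000
      vertex 0.000 0.000 0.000
    endloop
  endfacet
  facet normal 0.0000 0.0000 -1.0000
    outer loop
      vertex 0.000 25.478 0.000
      vertex 22.014 25.478 0.000
      vertex 0.000 0.000 0.000
    endloop
  endfacet
  facet normal 0.0000 0.0000 1.0000
    outer loop
      vertex 0.000 0.000 17.918
      vertex 22.014 0.000 17.918
      vertex 22.014 25.478 17.918
    endloop
  endfacet
  facet normal 0.0000 0.0000 1.0000
    outer loop
      vertex 0.000 0.000 17.918
      vertex 22.014 25.478 17.918
      vertex 0.000 25.478 17.918
    endloop
  endfacet
  facet normal 0.0000 -1.0000 0.0000
    outer loop
      vertex 0.000 0.000 0.000
      vertex 22.014 0.000 0.000
      vertex 22.014 0.000 17.918
    endloop
  endfacet
  facet normal 0.0000 -1.0000 0.0000
    outer loop
      vertex 0.000 0.000 0.000
      vertex 22.014 0.000 17.918
      vertex 0.000 0.000 17.918
    endloop
  endfacet
  facet normal 0.0000 1.0000 0.0000
    outer loop
      vertex 22.014 25.478 17.918
      vertex 22.014 25.478 0.000
      vertex 0.000 25.478 0.000
    endloop
  endfacet
  facet normal 0.0000 1.0000 0.0000
    outer loop
      vertex 0.000 25.478 17.918
      vertex 22.014 25.478 17.918
      vertex 0.000 25.478 0.000
    endloop
  endfacet
  facet normal -1.0000 0.0000 0.0000
    outer loop
      vertex 0.000 25.478 17.918
      vertex 0.000 25.478 0.000
      vertex 0.000 0.000 0.000
    endloop
  endfacet
  facet normal -1.0000 0.0000 0.0000
    outer loop
      vertex 0.000 0.000 17.918
      vertex 0.000 25.478 17.918
      vertex 0.000 0.000 0.000
    endloop
  endfacet
  facet normal 1.0000 0.0000 0.0000
    outer loop
      vertex 22.014 0.000 0.000
      vertex 22.014 25.478 0.000
      vertex 22.014 25.478 17.918
    endloop
  endfacet
  facet normal 1.0000 0.0000 0.0000
    outer loop
      vertex 22.014 0.000 0.000
      vertex 22.014 25.478 17.918
      vertex 22.014 0.000 17.918
    endloop
  endfacet
endsolid part

The G0 Z moves step by Δz≈2.240 mm. Every layer's G1 loop is the same polygon, so the solid is a straight extrusion of it from z=0 to z≈17.9. Closing with flat bottom and top caps and triangulating gives 12 facets — a rectangular box, roughly 22 × 25.5 mm footprint and 17.9 mm tall.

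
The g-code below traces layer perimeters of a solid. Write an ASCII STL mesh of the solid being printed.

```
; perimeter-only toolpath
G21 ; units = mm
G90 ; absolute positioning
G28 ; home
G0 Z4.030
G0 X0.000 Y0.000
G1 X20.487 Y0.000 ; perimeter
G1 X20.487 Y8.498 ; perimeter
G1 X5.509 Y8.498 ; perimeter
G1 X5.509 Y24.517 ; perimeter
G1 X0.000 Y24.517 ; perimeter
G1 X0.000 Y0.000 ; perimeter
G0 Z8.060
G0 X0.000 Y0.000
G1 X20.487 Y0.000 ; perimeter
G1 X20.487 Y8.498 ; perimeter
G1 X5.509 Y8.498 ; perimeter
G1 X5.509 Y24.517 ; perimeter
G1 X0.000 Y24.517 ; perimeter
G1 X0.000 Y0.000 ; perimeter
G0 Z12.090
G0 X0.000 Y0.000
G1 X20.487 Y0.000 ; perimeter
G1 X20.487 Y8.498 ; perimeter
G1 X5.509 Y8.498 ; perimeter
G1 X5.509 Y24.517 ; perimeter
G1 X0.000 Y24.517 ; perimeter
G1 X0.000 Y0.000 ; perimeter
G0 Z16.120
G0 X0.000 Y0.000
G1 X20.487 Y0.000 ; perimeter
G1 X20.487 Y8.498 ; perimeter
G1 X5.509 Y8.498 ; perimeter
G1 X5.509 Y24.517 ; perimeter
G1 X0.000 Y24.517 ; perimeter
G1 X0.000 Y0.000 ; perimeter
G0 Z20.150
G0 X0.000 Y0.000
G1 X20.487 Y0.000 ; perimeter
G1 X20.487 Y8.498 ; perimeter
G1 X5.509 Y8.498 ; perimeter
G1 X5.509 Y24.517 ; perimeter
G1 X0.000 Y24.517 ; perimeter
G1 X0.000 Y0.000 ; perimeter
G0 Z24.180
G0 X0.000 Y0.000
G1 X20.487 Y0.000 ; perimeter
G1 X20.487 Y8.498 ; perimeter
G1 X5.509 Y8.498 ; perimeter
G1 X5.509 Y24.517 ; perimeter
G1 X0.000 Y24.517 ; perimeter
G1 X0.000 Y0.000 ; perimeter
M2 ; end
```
solid part
  facet normal 0.0000 0.0000 -1.0000
    outer loop
      vertex 20.487 8.498 0.000
      vertex 20.487 0.000 0.000
      vertex 0.000 0.000 0.000
    endloop
  endfacet
  facet normal 0.0000 0.0000 -1.0000
    outer loop
      vertex 5.509 8.498 0.000
      vertex 20.487 8.498 0.000
      vertex 0.000 0.000 0.000
    endloop
  endfacet
  facet normal 0.0000 0.0000 -1.0000
    outer loop
      vertex 5.509 24.517 0.000
      vertex 5.509 8.498 0.000
      vertex 0.000 0.000 0.000
    endloop
  endfacet
  facet normal 0.0000 0.0000 -1.0000
    outer loop
      vertex 0.000 24.517 0.000
      vertex 5.509 24.517 0.000
      vertex 0.000 0.000 0.000
    endloop
  endfacet
  facet normal 0.0000 0.0000 1.0000
    outer loop
      vertex 0.000 0.000 24.180
      vertex 20.487 0.000 24.180
      vertex 20.487 8.498 24.180
    endloop
  endfacet
  facet normal 0.0000 0.0000 1.0000
    outer loop
      vertex 0.000 0.000 24.180
      vertex 20.487 8.498 24.180
      vertex 5.509 8.498 24.180
    endloop
  endfacet
  facet normal 0.0000 0.0000 1.0000
    outer loop
      vertex 0.000 0.000 24.180
      vertex 5.509 8.498 24.180
      vertex 5.509 24.517 24.180
    endloop
  endfacet
  facet normal 0.0000 0.0000 1.0000
    outer loop
      vertex 0.000 0.000 24.180
      vertex 5.509 24.517 24.180
      vertex 0.000 24.517 24.180
    endloop
  endfacet
  facet normal 0.0000 -1.0000 0.0000
    outer loop
      vertex 0.000 0.000 0.000
      vertex 20.487 0.000 0.000
      vertex 20.487 0.000 24.180
    endloop
  endfacet
  facet normal 0.0000 -1.0000 0.0000
    outer loop
      vertex 0.000 0.000 0.000
      vertex 20.487 0.000 24.180
      vertex 0.000 0.000 24.180
    endloop
  endfacet
  facet normal 1.0000 0.0000 0.0000
    outer loop
      vertex 20.487 0.000 0.000
      vertex 20.487 8.498 0.000
      vertex 20.487 8.498 24.180
    endloop
  endfacet
  facet normal 1.0000 0.0000 0.0000
    outer loop
      vertex 20.487 0.000 0.000
      vertex 20.487 8.498 24.180
      vertex 20.487 0.000 24.180
    endloop
  endfacet
  facet normal 0.0000 1.0000 0.0000
    outer loop
      vertex 20.487 8.498 0.000
      vertex 5.509 8.498 0.000
      vertex 5.509 8.498 24.180
    endloop
  endfacet
  facet normal 0.0000 1.0000 0.0000
    outer loop
      vertex 20.487 8.498 0.000
      vertex 5.509 8.498 24.180
      vertex 20.487 8.498 24.180
    endloop
  endfacet
  facet normal 1.0000 0.0000 0.0000
    outer loop
      vertex 5.509 8.498 0.000
      vertex 5.509 24.517 0.000
      vertex 5.509 24.517 24.180
    endloop
  endfacet
  facet normal 1.0000 0.0000 0.0000
    outer loop
      vertex 5.509 8.498 0.000
      vertex 5.509 24.517 24.180
      vertex 5.509 8.498 24.180
    endloop
  endfacet
  facet normal 0.0000 1.0000 0.0000
    outer loop
      vertex 5.509 24.517 0.000
      vertex 0.000 24.517 0.000
      vertex 0.000 24.517 24.180
    endloop
  endfacet
  facet normal 0.0000 1.0000 0.0000
    outer loop
      vertex 5.509 24.517 0.000
      vertex 0.000 24.517 24.180
      vertex 5.509 24.517 24.180
    endloop
  endfacet
  facet normal -1.0000 0.0000 0.0000
    outer loop
      vertex 0.000 24.517 0.000
      vertex 0.000 0.000 0.000
      vertex 0.000 0.000 24.180
    endloop
  endfacet
  facet normal -1.0000 0.0000 0.0000
    outer loop
      vertex 0.000 24.517 0.000
      vertex 0.000 0.000 24.180
      vertex 0.000 24.517 24.180
    endloop
  endfacet
endsolid part

The G0 Z moves step by Δz≈4.030 mm. Every layer's G1 loop is the same polygon, so the solid is a straight extrusion of it from z=0 to z≈24.2. Closing with flat bottom and top caps and triangulating gives 20 facets — an L-shaped prism: outer 20.5 × 24.5 mm, arm thicknesses ≈ 8.5 mm (horizontal) and 5.51 mm (vertical), extruded 24.2 mm in z.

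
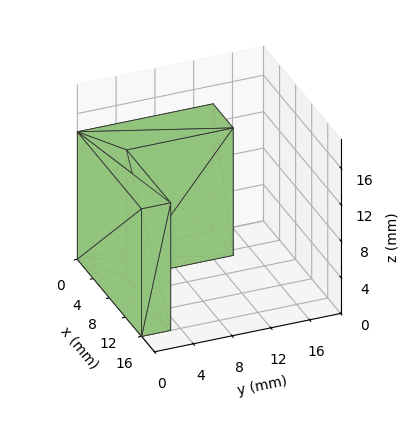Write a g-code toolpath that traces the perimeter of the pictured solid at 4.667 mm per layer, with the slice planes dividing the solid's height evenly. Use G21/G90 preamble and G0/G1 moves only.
Reading the render: the shape is an L-shaped prism: outer 16 × 14 mm, arm thicknesses ≈ 3 mm (horizontal) and 5 mm (vertical), extruded 14 mm in z (dimensions read to the nearest mm from the axis ticks). For the g-code, the solid's height is divided into equal slices at the stated Δz and each level perimeter traced with G1 moves after a G0 lift.

; perimeter-only toolpath
G21 ; units = mm
G90 ; absolute positioning
G28 ; home
; layer 1
G0 Z4.667
G0 X0.000 Y0.000
G1 X16.000 Y0.000
G1 X16.000 Y3.000
G1 X5.000 Y3.000
G1 X5.000 Y14.000
G1 X0.000 Y14.000
G1 X0.000 Y0.000
; layer 2
G0 Z9.333
G0 X0.000 Y0.000
G1 X16.000 Y0.000
G1 X16.000 Y3.000
G1 X5.000 Y3.000
G1 X5.000 Y14.000
G1 X0.000 Y14.000
G1 X0.000 Y0.000
; layer 3
G0 Z14.000
G0 X0.000 Y0.000
G1 X16.000 Y0.000
G1 X16.000 Y3.000
G1 X5.000 Y3.000
G1 X5.000 Y14.000
G1 X0.000 Y14.000
G1 X0.000 Y0.000
M2 ; end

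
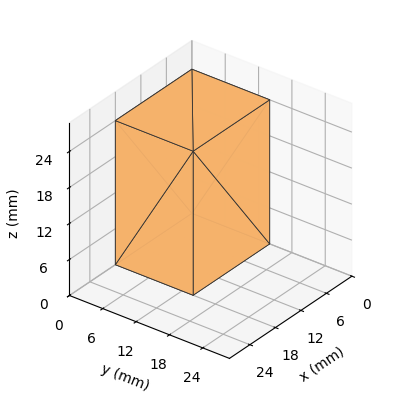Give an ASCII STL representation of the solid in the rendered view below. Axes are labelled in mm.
Reading the render: the shape is a rectangular box, roughly 18 × 14 mm footprint and 24 mm tall (dimensions read to the nearest mm from the axis ticks). For the STL, each face is triangulated and given an outward normal.

solid part
  facet normal 0.0000 0.0000 -1.0000
    outer loop
      vertex 18.000 14.000 0.000
      vertex 18.000 0.000 0.000
      vertex 0.000 0.000 0.000
    endloop
  endfacet
  facet normal 0.0000 0.0000 -1.0000
    outer loop
      vertex 0.000 14.000 0.000
      vertex 18.000 14.000 0.000
      vertex 0.000 0.000 0.000
    endloop
  endfacet
  facet normal 0.0000 0.0000 1.0000
    outer loop
      vertex 0.000 0.000 24.000
      vertex 18.000 0.000 24.000
      vertex 18.000 14.000 24.000
    endloop
  endfacet
  facet normal 0.0000 0.0000 1.0000
    outer loop
      vertex 0.000 0.000 24.000
      vertex 18.000 14.000 24.000
      vertex 0.000 14.000 24.000
    endloop
  endfacet
  facet normal 0.0000 -1.0000 0.0000
    outer loop
      vertex 0.000 0.000 0.000
      vertex 18.000 0.000 0.000
      vertex 18.000 0.000 24.000
    endloop
  endfacet
  facet normal 0.0000 -1.0000 0.0000
    outer loop
      vertex 0.000 0.000 0.000
      vertex 18.000 0.000 24.000
      vertex 0.000 0.000 24.000
    endloop
  endfacet
  facet normal 0.0000 1.0000 0.0000
    outer loop
      vertex 18.000 14.000 24.000
      vertex 18.000 14.000 0.000
      vertex 0.000 14.000 0.000
    endloop
  endfacet
  facet normal 0.0000 1.0000 0.0000
    outer loop
      vertex 0.000 14.000 24.000
      vertex 18.000 14.000 24.000
      vertex 0.000 14.000 0.000
    endloop
  endfacet
  facet normal -1.0000 0.0000 0.0000
    outer loop
      vertex 0.000 14.000 24.000
      vertex 0.000 14.000 0.000
      vertex 0.000 0.000 0.000
    endloop
  endfacet
  facet normal -1.0000 0.0000 0.0000
    outer loop
      vertex 0.000 0.000 24.000
      vertex 0.000 14.000 24.000
      vertex 0.000 0.000 0.000
    endloop
  endfacet
  facet normal 1.0000 0.0000 0.0000
    outer loop
      vertex 18.000 0.000 0.000
      vertex 18.000 14.000 0.000
      vertex 18.000 14.000 24.000
    endloop
  endfacet
  facet normal 1.0000 0.0000 0.0000
    outer loop
      vertex 18.000 0.000 0.000
      vertex 18.000 14.000 24.000
      vertex 18.000 0.000 24.000
    endloop
  endfacet
endsolid part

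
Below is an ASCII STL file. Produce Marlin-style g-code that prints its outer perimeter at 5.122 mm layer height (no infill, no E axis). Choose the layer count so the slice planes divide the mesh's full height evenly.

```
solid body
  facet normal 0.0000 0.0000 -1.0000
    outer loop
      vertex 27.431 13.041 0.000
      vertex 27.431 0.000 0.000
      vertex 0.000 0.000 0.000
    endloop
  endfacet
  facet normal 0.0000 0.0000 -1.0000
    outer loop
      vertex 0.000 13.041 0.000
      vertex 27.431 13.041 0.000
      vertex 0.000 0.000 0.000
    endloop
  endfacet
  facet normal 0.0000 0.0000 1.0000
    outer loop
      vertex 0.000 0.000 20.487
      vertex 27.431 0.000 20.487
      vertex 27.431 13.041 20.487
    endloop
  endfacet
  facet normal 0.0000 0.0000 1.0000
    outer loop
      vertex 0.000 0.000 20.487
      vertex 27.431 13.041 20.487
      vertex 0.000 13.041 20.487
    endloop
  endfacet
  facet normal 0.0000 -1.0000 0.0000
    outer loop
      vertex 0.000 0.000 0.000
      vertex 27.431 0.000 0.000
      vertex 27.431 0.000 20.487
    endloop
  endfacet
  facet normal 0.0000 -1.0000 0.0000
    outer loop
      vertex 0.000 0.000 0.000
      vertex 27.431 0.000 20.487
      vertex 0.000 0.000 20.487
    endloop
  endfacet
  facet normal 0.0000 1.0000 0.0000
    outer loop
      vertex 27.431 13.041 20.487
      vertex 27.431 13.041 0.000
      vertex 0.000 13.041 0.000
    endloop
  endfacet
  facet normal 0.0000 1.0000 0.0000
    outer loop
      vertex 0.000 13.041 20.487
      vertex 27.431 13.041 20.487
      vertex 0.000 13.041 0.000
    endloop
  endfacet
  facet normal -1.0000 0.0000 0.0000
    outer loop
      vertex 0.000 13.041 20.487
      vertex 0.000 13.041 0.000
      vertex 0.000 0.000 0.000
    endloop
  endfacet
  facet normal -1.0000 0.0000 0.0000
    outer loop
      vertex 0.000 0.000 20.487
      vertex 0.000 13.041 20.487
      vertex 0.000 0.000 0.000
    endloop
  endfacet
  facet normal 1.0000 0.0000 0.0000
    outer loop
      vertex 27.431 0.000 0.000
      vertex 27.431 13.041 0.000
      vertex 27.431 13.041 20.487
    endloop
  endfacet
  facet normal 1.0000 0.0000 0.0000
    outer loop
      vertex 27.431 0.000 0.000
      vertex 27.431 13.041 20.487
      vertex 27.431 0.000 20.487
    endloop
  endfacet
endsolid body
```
; perimeter-only toolpath
G21 ; units = mm
G90 ; absolute positioning
G28 ; home
; layer 1
G0 Z5.122
G0 X0.000 Y0.000
G1 X27.431 Y0.000
G1 X27.431 Y13.041
G1 X0.000 Y13.041
G1 X0.000 Y0.000
; layer 2
G0 Z10.243
G0 X0.000 Y0.000
G1 X27.431 Y0.000
G1 X27.431 Y13.041
G1 X0.000 Y13.041
G1 X0.000 Y0.000
; layer 3
G0 Z15.365
G0 X0.000 Y0.000
G1 X27.431 Y0.000
G1 X27.431 Y13.041
G1 X0.000 Y13.041
G1 X0.000 Y0.000
; layer 4
G0 Z20.487
G0 X0.000 Y0.000
G1 X27.431 Y0.000
G1 X27.431 Y13.041
G1 X0.000 Y13.041
G1 X0.000 Y0.000
M2 ; end

The solid is a rectangular box, roughly 27.4 × 13 mm footprint and 20.5 mm tall. Slicing at Δz = 5.122 mm — 4 equal slices spanning the solid's height, so layer i sits at z = i·h/4 — gives 4 non-empty perimeters. Each is a 4-segment closed polygon; G0 lifts to the layer z and rapids to the start vertex, then G1 traces the edges.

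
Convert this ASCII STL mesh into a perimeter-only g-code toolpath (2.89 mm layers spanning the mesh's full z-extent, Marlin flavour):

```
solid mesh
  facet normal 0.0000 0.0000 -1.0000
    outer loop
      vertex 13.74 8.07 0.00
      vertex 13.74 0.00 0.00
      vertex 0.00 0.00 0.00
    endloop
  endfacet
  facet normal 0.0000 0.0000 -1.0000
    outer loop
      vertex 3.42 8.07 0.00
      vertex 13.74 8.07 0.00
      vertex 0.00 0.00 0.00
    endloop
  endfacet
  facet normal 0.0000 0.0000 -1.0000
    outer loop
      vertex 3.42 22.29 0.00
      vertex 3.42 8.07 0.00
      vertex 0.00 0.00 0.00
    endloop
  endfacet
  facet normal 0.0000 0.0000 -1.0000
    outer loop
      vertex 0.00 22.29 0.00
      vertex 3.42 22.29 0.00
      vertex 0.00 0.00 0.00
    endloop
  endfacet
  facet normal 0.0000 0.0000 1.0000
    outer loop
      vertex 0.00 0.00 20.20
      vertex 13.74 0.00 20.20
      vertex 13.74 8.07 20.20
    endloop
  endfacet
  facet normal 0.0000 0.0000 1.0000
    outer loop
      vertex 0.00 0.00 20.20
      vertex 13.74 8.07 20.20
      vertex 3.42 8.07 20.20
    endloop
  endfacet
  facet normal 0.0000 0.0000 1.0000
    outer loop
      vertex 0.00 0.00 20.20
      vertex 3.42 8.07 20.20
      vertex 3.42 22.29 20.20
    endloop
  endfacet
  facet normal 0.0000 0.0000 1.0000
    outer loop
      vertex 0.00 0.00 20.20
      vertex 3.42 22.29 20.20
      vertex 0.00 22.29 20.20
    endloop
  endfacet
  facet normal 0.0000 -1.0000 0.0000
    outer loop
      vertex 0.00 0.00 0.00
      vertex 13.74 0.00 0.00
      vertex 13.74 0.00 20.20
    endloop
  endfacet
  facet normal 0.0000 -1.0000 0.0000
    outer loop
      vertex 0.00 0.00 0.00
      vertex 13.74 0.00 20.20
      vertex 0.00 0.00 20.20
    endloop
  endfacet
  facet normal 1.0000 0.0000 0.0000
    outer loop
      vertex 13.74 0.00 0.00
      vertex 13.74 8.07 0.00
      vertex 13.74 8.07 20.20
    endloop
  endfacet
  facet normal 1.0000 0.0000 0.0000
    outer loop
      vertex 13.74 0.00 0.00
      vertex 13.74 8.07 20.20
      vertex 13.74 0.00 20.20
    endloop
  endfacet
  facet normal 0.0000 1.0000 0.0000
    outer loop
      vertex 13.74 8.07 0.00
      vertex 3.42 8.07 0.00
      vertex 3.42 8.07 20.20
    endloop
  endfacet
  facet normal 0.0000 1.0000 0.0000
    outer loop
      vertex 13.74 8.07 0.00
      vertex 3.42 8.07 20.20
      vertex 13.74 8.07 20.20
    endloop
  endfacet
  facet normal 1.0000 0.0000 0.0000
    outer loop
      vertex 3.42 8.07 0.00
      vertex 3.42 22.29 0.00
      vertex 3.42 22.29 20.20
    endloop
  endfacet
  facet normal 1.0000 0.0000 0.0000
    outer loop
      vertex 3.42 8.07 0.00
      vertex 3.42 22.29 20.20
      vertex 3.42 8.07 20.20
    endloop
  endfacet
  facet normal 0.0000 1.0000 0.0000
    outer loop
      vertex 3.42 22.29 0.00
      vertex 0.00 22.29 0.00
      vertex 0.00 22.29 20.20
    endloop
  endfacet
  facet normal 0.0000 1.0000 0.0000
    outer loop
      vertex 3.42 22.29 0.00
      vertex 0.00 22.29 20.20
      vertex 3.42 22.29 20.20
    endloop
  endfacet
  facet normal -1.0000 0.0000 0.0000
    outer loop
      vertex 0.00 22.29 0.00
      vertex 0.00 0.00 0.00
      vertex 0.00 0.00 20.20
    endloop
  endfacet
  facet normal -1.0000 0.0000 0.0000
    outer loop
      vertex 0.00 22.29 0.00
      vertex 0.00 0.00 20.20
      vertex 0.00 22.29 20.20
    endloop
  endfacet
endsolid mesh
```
; perimeter-only toolpath
G21 ; units = mm
G90 ; absolute positioning
G28 ; home
; layer 1
G0 Z2.89
G0 X0.00 Y0.00
G1 X13.74 Y0.00
G1 X13.74 Y8.07
G1 X3.42 Y8.07
G1 X3.42 Y22.29
G1 X0.00 Y22.29
G1 X0.00 Y0.00
; layer 2
G0 Z5.77
G0 X0.00 Y0.00
G1 X13.74 Y0.00
G1 X13.74 Y8.07
G1 X3.42 Y8.07
G1 X3.42 Y22.29
G1 X0.00 Y22.29
G1 X0.00 Y0.00
; layer 3
G0 Z8.66
G0 X0.00 Y0.00
G1 X13.74 Y0.00
G1 X13.74 Y8.07
G1 X3.42 Y8.07
G1 X3.42 Y22.29
G1 X0.00 Y22.29
G1 X0.00 Y0.00
; layer 4
G0 Z11.54
G0 X0.00 Y0.00
G1 X13.74 Y0.00
G1 X13.74 Y8.07
G1 X3.42 Y8.07
G1 X3.42 Y22.29
G1 X0.00 Y22.29
G1 X0.00 Y0.00
; layer 5
G0 Z14.43
G0 X0.00 Y0.00
G1 X13.74 Y0.00
G1 X13.74 Y8.07
G1 X3.42 Y8.07
G1 X3.42 Y22.29
G1 X0.00 Y22.29
G1 X0.00 Y0.00
; layer 6
G0 Z17.31
G0 X0.00 Y0.00
G1 X13.74 Y0.00
G1 X13.74 Y8.07
G1 X3.42 Y8.07
G1 X3.42 Y22.29
G1 X0.00 Y22.29
G1 X0.00 Y0.00
; layer 7
G0 Z20.20
G0 X0.00 Y0.00
G1 X13.74 Y0.00
G1 X13.74 Y8.07
G1 X3.42 Y8.07
G1 X3.42 Y22.29
G1 X0.00 Y22.29
G1 X0.00 Y0.00
M2 ; end

The solid is an L-shaped prism: outer 13.7 × 22.3 mm, arm thicknesses ≈ 8.07 mm (horizontal) and 3.42 mm (vertical), extruded 20.2 mm in z. Slicing at Δz = 2.89 mm — 7 equal slices spanning the solid's height, so layer i sits at z = i·h/7 — gives 7 non-empty perimeters. Each is a 6-segment closed polygon; G0 lifts to the layer z and rapids to the start vertex, then G1 traces the edges.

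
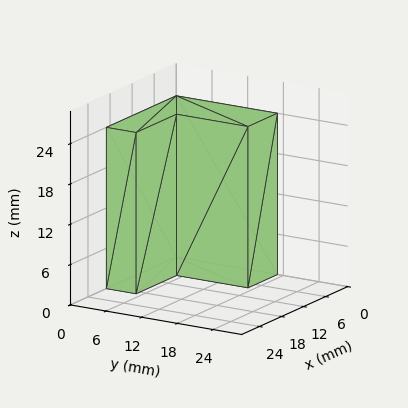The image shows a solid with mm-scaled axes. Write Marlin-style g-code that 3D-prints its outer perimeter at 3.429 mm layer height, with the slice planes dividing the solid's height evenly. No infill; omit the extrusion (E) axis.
Reading the render: the shape is an L-shaped prism: outer 19 × 17 mm, arm thicknesses ≈ 5 mm (horizontal) and 8 mm (vertical), extruded 24 mm in z (dimensions read to the nearest mm from the axis ticks). For the g-code, the solid's height is divided into equal slices at the stated Δz and each level perimeter traced with G1 moves after a G0 lift.

; perimeter-only toolpath
G21 ; units = mm
G90 ; absolute positioning
G28 ; home
; layer 1
G0 Z3.429
G0 X0.000 Y0.000
G1 X19.000 Y0.000
G1 X19.000 Y5.000
G1 X8.000 Y5.000
G1 X8.000 Y17.000
G1 X0.000 Y17.000
G1 X0.000 Y0.000
; layer 2
G0 Z6.857
G0 X0.000 Y0.000
G1 X19.000 Y0.000
G1 X19.000 Y5.000
G1 X8.000 Y5.000
G1 X8.000 Y17.000
G1 X0.000 Y17.000
G1 X0.000 Y0.000
; layer 3
G0 Z10.286
G0 X0.000 Y0.000
G1 X19.000 Y0.000
G1 X19.000 Y5.000
G1 X8.000 Y5.000
G1 X8.000 Y17.000
G1 X0.000 Y17.000
G1 X0.000 Y0.000
; layer 4
G0 Z13.714
G0 X0.000 Y0.000
G1 X19.000 Y0.000
G1 X19.000 Y5.000
G1 X8.000 Y5.000
G1 X8.000 Y17.000
G1 X0.000 Y17.000
G1 X0.000 Y0.000
; layer 5
G0 Z17.143
G0 X0.000 Y0.000
G1 X19.000 Y0.000
G1 X19.000 Y5.000
G1 X8.000 Y5.000
G1 X8.000 Y17.000
G1 X0.000 Y17.000
G1 X0.000 Y0.000
; layer 6
G0 Z20.571
G0 X0.000 Y0.000
G1 X19.000 Y0.000
G1 X19.000 Y5.000
G1 X8.000 Y5.000
G1 X8.000 Y17.000
G1 X0.000 Y17.000
G1 X0.000 Y0.000
; layer 7
G0 Z24.000
G0 X0.000 Y0.000
G1 X19.000 Y0.000
G1 X19.000 Y5.000
G1 X8.000 Y5.000
G1 X8.000 Y17.000
G1 X0.000 Y17.000
G1 X0.000 Y0.000
M2 ; end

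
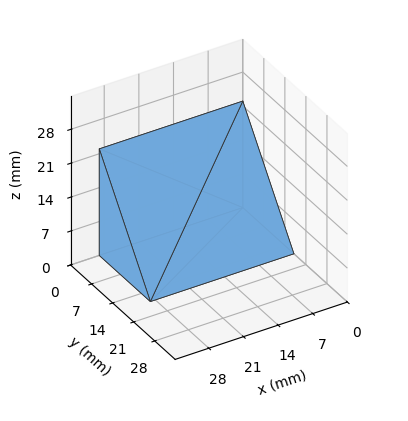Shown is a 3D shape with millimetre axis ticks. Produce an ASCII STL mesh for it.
Reading the render: the shape is a wedge (ramp): 29 × 17 mm base, rising to 22 mm along the y=0 edge and sloping linearly to z=0 at y=17 (dimensions read to the nearest mm from the axis ticks). For the STL, each face is triangulated and given an outward normal.

solid part
  facet normal 0.0000 0.0000 -1.0000
    outer loop
      vertex 29.000 17.000 0.000
      vertex 29.000 0.000 0.000
      vertex 0.000 0.000 0.000
    endloop
  endfacet
  facet normal 0.0000 0.0000 -1.0000
    outer loop
      vertex 0.000 17.000 0.000
      vertex 29.000 17.000 0.000
      vertex 0.000 0.000 0.000
    endloop
  endfacet
  facet normal 0.0000 -1.0000 0.0000
    outer loop
      vertex 0.000 0.000 0.000
      vertex 29.000 0.000 0.000
      vertex 29.000 0.000 22.000
    endloop
  endfacet
  facet normal 0.0000 -1.0000 0.0000
    outer loop
      vertex 0.000 0.000 0.000
      vertex 29.000 0.000 22.000
      vertex 0.000 0.000 22.000
    endloop
  endfacet
  facet normal 0.0000 0.7913 0.6114
    outer loop
      vertex 0.000 0.000 22.000
      vertex 29.000 0.000 22.000
      vertex 29.000 17.000 0.000
    endloop
  endfacet
  facet normal 0.0000 0.7913 0.6114
    outer loop
      vertex 0.000 0.000 22.000
      vertex 29.000 17.000 0.000
      vertex 0.000 17.000 0.000
    endloop
  endfacet
  facet normal -1.0000 0.0000 0.0000
    outer loop
      vertex 0.000 0.000 22.000
      vertex 0.000 17.000 0.000
      vertex 0.000 0.000 0.000
    endloop
  endfacet
  facet normal 1.0000 0.0000 0.0000
    outer loop
      vertex 29.000 0.000 0.000
      vertex 29.000 17.000 0.000
      vertex 29.000 0.000 22.000
    endloop
  endfacet
endsolid part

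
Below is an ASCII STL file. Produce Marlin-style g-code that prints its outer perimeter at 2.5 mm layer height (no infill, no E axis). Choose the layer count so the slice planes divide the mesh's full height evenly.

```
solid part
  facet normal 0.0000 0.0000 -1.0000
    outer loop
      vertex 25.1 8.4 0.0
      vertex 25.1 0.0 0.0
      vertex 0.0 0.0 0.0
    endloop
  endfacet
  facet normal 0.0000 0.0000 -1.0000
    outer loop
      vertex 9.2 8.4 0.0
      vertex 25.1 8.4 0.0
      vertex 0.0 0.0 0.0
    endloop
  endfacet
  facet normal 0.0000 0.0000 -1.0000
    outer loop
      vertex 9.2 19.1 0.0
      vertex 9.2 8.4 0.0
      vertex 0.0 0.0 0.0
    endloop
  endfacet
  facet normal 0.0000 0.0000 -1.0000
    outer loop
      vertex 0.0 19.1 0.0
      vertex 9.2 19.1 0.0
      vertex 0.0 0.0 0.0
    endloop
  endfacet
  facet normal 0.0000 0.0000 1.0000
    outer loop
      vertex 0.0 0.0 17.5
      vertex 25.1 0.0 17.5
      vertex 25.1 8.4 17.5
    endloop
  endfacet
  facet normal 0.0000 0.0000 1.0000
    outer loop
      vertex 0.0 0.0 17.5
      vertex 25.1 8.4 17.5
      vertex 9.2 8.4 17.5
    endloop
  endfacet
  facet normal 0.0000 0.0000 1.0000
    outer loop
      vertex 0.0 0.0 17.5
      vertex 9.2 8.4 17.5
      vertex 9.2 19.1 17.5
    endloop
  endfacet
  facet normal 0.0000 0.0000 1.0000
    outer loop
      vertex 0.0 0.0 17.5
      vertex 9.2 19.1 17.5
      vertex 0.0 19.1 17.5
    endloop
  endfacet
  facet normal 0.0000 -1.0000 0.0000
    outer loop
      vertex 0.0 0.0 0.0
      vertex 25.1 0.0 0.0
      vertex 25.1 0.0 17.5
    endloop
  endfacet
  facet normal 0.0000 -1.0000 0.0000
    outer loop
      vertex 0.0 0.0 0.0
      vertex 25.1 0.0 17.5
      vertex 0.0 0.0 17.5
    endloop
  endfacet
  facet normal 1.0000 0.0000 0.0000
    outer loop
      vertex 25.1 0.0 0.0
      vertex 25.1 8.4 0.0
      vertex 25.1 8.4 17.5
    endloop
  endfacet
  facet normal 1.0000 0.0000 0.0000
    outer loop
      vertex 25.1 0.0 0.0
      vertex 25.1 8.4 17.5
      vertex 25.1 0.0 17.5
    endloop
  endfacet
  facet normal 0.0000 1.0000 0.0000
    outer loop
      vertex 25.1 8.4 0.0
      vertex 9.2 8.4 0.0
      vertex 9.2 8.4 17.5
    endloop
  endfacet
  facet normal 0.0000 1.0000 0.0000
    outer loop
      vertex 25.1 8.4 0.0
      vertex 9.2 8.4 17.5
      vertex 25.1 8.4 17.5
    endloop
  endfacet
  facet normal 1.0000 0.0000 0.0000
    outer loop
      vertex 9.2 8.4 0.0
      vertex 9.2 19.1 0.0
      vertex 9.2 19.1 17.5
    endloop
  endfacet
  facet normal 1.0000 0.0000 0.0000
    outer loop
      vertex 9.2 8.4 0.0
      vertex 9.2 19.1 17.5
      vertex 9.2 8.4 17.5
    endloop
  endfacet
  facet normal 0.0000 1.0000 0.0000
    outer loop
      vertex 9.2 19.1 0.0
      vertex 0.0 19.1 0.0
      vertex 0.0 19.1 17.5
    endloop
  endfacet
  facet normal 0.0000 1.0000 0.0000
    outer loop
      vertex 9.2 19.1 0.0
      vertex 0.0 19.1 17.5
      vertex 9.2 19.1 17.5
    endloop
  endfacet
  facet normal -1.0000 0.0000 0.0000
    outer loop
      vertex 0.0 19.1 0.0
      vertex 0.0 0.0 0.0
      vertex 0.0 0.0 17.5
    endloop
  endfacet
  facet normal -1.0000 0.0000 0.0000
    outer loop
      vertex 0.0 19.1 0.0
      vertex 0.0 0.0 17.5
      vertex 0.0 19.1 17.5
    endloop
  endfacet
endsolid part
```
; perimeter-only toolpath
G21 ; units = mm
G90 ; absolute positioning
G28 ; home
; layer 1
G0 Z2.5
G0 X0.0 Y0.0
G1 X25.1 Y0.0
G1 X25.1 Y8.4
G1 X9.2 Y8.4
G1 X9.2 Y19.1
G1 X0.0 Y19.1
G1 X0.0 Y0.0
; layer 2
G0 Z5.0
G0 X0.0 Y0.0
G1 X25.1 Y0.0
G1 X25.1 Y8.4
G1 X9.2 Y8.4
G1 X9.2 Y19.1
G1 X0.0 Y19.1
G1 X0.0 Y0.0
; layer 3
G0 Z7.5
G0 X0.0 Y0.0
G1 X25.1 Y0.0
G1 X25.1 Y8.4
G1 X9.2 Y8.4
G1 X9.2 Y19.1
G1 X0.0 Y19.1
G1 X0.0 Y0.0
; layer 4
G0 Z10.0
G0 X0.0 Y0.0
G1 X25.1 Y0.0
G1 X25.1 Y8.4
G1 X9.2 Y8.4
G1 X9.2 Y19.1
G1 X0.0 Y19.1
G1 X0.0 Y0.0
; layer 5
G0 Z12.5
G0 X0.0 Y0.0
G1 X25.1 Y0.0
G1 X25.1 Y8.4
G1 X9.2 Y8.4
G1 X9.2 Y19.1
G1 X0.0 Y19.1
G1 X0.0 Y0.0
; layer 6
G0 Z15.0
G0 X0.0 Y0.0
G1 X25.1 Y0.0
G1 X25.1 Y8.4
G1 X9.2 Y8.4
G1 X9.2 Y19.1
G1 X0.0 Y19.1
G1 X0.0 Y0.0
; layer 7
G0 Z17.5
G0 X0.0 Y0.0
G1 X25.1 Y0.0
G1 X25.1 Y8.4
G1 X9.2 Y8.4
G1 X9.2 Y19.1
G1 X0.0 Y19.1
G1 X0.0 Y0.0
M2 ; end

The solid is an L-shaped prism: outer 25.1 × 19.1 mm, arm thicknesses ≈ 8.4 mm (horizontal) and 9.2 mm (vertical), extruded 17.5 mm in z. Slicing at Δz = 2.5 mm — 7 equal slices spanning the solid's height, so layer i sits at z = i·h/7 — gives 7 non-empty perimeters. Each is a 6-segment closed polygon; G0 lifts to the layer z and rapids to the start vertex, then G1 traces the edges.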